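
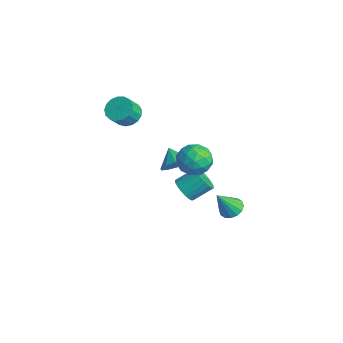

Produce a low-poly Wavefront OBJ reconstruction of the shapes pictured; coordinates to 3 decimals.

v -1.159 2.76 0.124
v -0.566 3.059 0.911
v -2.201 2.74 0.916
v -0.792 3.581 0.626
v -1.159 3.79 0.149
v -1.525 3.605 -0.338
v -1.752 3.097 -0.648
v -1.752 2.461 -0.664
v -1.525 1.939 -0.379
v -1.158 1.73 0.098
v -0.792 1.915 0.585
v -0.566 2.423 0.895
v -1.17 3.26 -2.4
v -0.357 3.364 -2.77
v -0.116 4.605 -1.89
v -0.93 4.5 -1.52
v -0.573 3.568 -2.998
v -0.332 4.809 -2.118
v -0.892 3.718 -3.123
v -0.651 4.959 -2.243
v -1.26 3.789 -3.122
v -1.019 5.03 -2.242
v -1.612 3.769 -2.997
v -1.371 5.009 -2.117
v -1.887 3.66 -2.768
v -1.646 4.901 -1.888
v -2.039 3.482 -2.476
v -1.798 4.723 -1.596
v -2.041 3.266 -2.171
v -1.8 4.507 -1.291
v -1.892 3.049 -1.905
v -1.651 4.289 -1.025
v -1.618 2.868 -1.725
v -1.377 4.108 -0.845
v -1.267 2.755 -1.662
v -1.026 3.995 -0.781
v -0.899 2.729 -1.726
v -0.658 3.969 -0.846
v -0.578 2.795 -1.907
v -0.338 4.035 -1.027
v -0.36 2.941 -2.173
v -0.119 4.182 -1.293
v -0.282 3.143 -2.478
v -0.041 4.383 -1.598
v 1.285 2.884 3.142
v 2.161 3.166 3.808
v 2.239 1.454 2.492
v 3.115 1.736 3.158
v 2.156 1.338 3.619
v 1.567 2.222 4.021
v 2.833 2.398 2.279
v 2.244 3.282 2.681
v 3.118 2.865 3.274
v 2.7 2.21 4.102
v 1.7 2.41 2.198
v 1.282 1.755 3.026
v 1.64 3.15 3.532
v 2.76 1.47 2.768
v 2.197 1.236 3.039
v 2.712 1.401 3.43
v 1.29 2.595 3.657
v 1.805 2.761 4.048
v 1.802 1.687 3.937
v 2.595 1.859 2.252
v 3.11 2.025 2.643
v 1.688 3.219 2.87
v 2.203 3.384 3.261
v 2.598 2.933 2.363
v 2.717 3.139 3.61
v 3.277 2.299 3.228
v 3.111 2.688 2.711
v 2.765 3.208 2.948
v 2.471 2.754 4.096
v 3.031 1.914 3.714
v 2.468 1.68 3.985
v 2.122 2.199 4.221
v 3.033 2.578 3.783
v 1.369 2.706 2.586
v 1.929 1.866 2.204
v 2.278 2.421 2.079
v 1.932 2.94 2.315
v 1.123 2.321 3.072
v 1.683 1.481 2.69
v 1.635 1.412 3.352
v 1.289 1.932 3.589
v 1.367 2.042 2.517
v -4.131 0.982 3.212
v -3.297 0.894 2.835
v -2.934 0.15 3.812
v -3.769 0.238 4.188
v -3.259 1.249 3.092
v -2.897 0.506 4.068
v -3.422 1.544 3.376
v -3.059 0.8 4.353
v -3.747 1.709 3.623
v -3.384 0.966 4.6
v -4.16 1.708 3.775
v -3.797 0.965 4.752
v -4.566 1.541 3.799
v -4.204 0.797 4.775
v -4.873 1.245 3.688
v -4.511 0.502 4.664
v -5.01 0.889 3.467
v -4.648 0.146 4.444
v -4.946 0.554 3.189
v -4.583 -0.189 4.165
v -4.695 0.318 2.915
v -4.332 -0.426 3.892
v -4.315 0.233 2.71
v -3.952 -0.511 3.686
v -3.893 0.32 2.619
v -3.53 -0.424 3.596
v -3.525 0.558 2.664
v -3.163 -0.185 3.641
v 3.94 3.82 -0.372
v 4.303 3.25 -0.761
v 4.04 2.82 1.192
v 4.599 3.489 -0.626
v 4.718 3.818 -0.424
v 4.629 4.147 -0.208
v 4.355 4.388 -0.036
v 3.97 4.478 0.046
v 3.577 4.391 0.016
v 3.281 4.151 -0.118
v 3.162 3.823 -0.321
v 3.251 3.494 -0.537
v 3.525 3.252 -0.709
v 3.91 3.163 -0.791
f 2 1 4
f 2 4 3
f 4 1 5
f 4 5 3
f 5 1 6
f 5 6 3
f 6 1 7
f 6 7 3
f 7 1 8
f 7 8 3
f 8 1 9
f 8 9 3
f 9 1 10
f 9 10 3
f 10 1 11
f 10 11 3
f 11 1 12
f 11 12 3
f 12 1 2
f 12 2 3
f 14 13 17
f 14 17 15
f 15 17 18
f 15 18 16
f 17 13 19
f 17 19 18
f 18 19 20
f 18 20 16
f 19 13 21
f 19 21 20
f 20 21 22
f 20 22 16
f 21 13 23
f 21 23 22
f 22 23 24
f 22 24 16
f 23 13 25
f 23 25 24
f 24 25 26
f 24 26 16
f 25 13 27
f 25 27 26
f 26 27 28
f 26 28 16
f 27 13 29
f 27 29 28
f 28 29 30
f 28 30 16
f 29 13 31
f 29 31 30
f 30 31 32
f 30 32 16
f 31 13 33
f 31 33 32
f 32 33 34
f 32 34 16
f 33 13 35
f 33 35 34
f 34 35 36
f 34 36 16
f 35 13 37
f 35 37 36
f 36 37 38
f 36 38 16
f 37 13 39
f 37 39 38
f 38 39 40
f 38 40 16
f 39 13 41
f 39 41 40
f 40 41 42
f 40 42 16
f 41 13 43
f 41 43 42
f 42 43 44
f 42 44 16
f 43 13 14
f 43 14 44
f 44 14 15
f 44 15 16
f 45 82 61
f 82 56 85
f 61 85 50
f 82 85 61
f 45 61 57
f 61 50 62
f 57 62 46
f 61 62 57
f 45 57 66
f 57 46 67
f 66 67 52
f 57 67 66
f 45 66 78
f 66 52 81
f 78 81 55
f 66 81 78
f 45 78 82
f 78 55 86
f 82 86 56
f 78 86 82
f 46 62 73
f 62 50 76
f 73 76 54
f 62 76 73
f 50 85 63
f 85 56 84
f 63 84 49
f 85 84 63
f 56 86 83
f 86 55 79
f 83 79 47
f 86 79 83
f 55 81 80
f 81 52 68
f 80 68 51
f 81 68 80
f 52 67 72
f 67 46 69
f 72 69 53
f 67 69 72
f 48 74 60
f 74 54 75
f 60 75 49
f 74 75 60
f 48 60 58
f 60 49 59
f 58 59 47
f 60 59 58
f 48 58 65
f 58 47 64
f 65 64 51
f 58 64 65
f 48 65 70
f 65 51 71
f 70 71 53
f 65 71 70
f 48 70 74
f 70 53 77
f 74 77 54
f 70 77 74
f 49 75 63
f 75 54 76
f 63 76 50
f 75 76 63
f 47 59 83
f 59 49 84
f 83 84 56
f 59 84 83
f 51 64 80
f 64 47 79
f 80 79 55
f 64 79 80
f 53 71 72
f 71 51 68
f 72 68 52
f 71 68 72
f 54 77 73
f 77 53 69
f 73 69 46
f 77 69 73
f 88 87 91
f 88 91 89
f 89 91 92
f 89 92 90
f 91 87 93
f 91 93 92
f 92 93 94
f 92 94 90
f 93 87 95
f 93 95 94
f 94 95 96
f 94 96 90
f 95 87 97
f 95 97 96
f 96 97 98
f 96 98 90
f 97 87 99
f 97 99 98
f 98 99 100
f 98 100 90
f 99 87 101
f 99 101 100
f 100 101 102
f 100 102 90
f 101 87 103
f 101 103 102
f 102 103 104
f 102 104 90
f 103 87 105
f 103 105 104
f 104 105 106
f 104 106 90
f 105 87 107
f 105 107 106
f 106 107 108
f 106 108 90
f 107 87 109
f 107 109 108
f 108 109 110
f 108 110 90
f 109 87 111
f 109 111 110
f 110 111 112
f 110 112 90
f 111 87 113
f 111 113 112
f 112 113 114
f 112 114 90
f 113 87 88
f 113 88 114
f 114 88 89
f 114 89 90
f 116 115 118
f 116 118 117
f 118 115 119
f 118 119 117
f 119 115 120
f 119 120 117
f 120 115 121
f 120 121 117
f 121 115 122
f 121 122 117
f 122 115 123
f 122 123 117
f 123 115 124
f 123 124 117
f 124 115 125
f 124 125 117
f 125 115 126
f 125 126 117
f 126 115 127
f 126 127 117
f 127 115 128
f 127 128 117
f 128 115 116
f 128 116 117



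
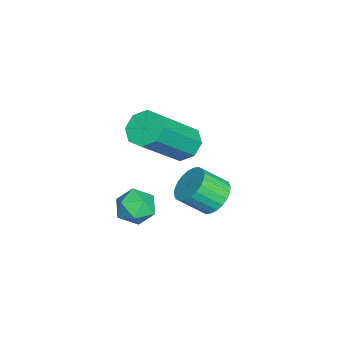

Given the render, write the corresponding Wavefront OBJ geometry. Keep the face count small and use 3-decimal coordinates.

v 0.321 1.43 2.071
v 0.842 1.648 2.397
v 0.418 0.492 2.543
v 0.939 0.71 2.869
v 0.346 0.944 3.007
v 0.287 1.524 2.715
v 0.973 0.616 2.225
v 0.914 1.196 1.933
v 1.245 1.145 2.492
v 0.858 1.348 2.976
v 0.402 0.792 1.964
v 0.015 0.995 2.448
v -0.951 3.115 1.781
v -0.652 2.771 1.317
v -0.47 2.041 1.976
v -0.769 2.385 2.439
v -0.459 2.905 1.412
v -0.276 2.175 2.071
v -0.341 3.071 1.563
v -0.158 2.341 2.222
v -0.315 3.244 1.747
v -0.132 2.514 2.406
v -0.387 3.397 1.936
v -0.204 2.667 2.595
v -0.544 3.507 2.101
v -0.361 2.777 2.76
v -0.763 3.557 2.218
v -0.581 2.827 2.877
v -1.011 3.54 2.268
v -0.829 2.811 2.927
v -1.25 3.459 2.244
v -1.068 2.729 2.903
v -1.444 3.325 2.149
v -1.261 2.595 2.808
v -1.562 3.159 1.998
v -1.379 2.429 2.657
v -1.588 2.986 1.814
v -1.405 2.256 2.473
v -1.516 2.833 1.625
v -1.333 2.103 2.284
v -1.359 2.723 1.46
v -1.176 1.993 2.119
v -1.139 2.673 1.343
v -0.957 1.943 2.002
v -0.891 2.689 1.293
v -0.709 1.96 1.952
v -3.028 1.889 2.387
v -2.515 1.881 1.972
v -1.279 0.944 3.518
v -1.792 0.951 3.933
v -2.536 2.305 2.246
v -1.3 1.368 3.792
v -2.845 2.485 2.602
v -1.609 1.548 4.148
v -3.261 2.316 2.833
v -2.025 1.378 4.379
v -3.541 1.896 2.802
v -2.305 0.959 4.348
v -3.52 1.472 2.528
v -2.284 0.535 4.074
v -3.211 1.292 2.172
v -1.975 0.355 3.718
v -2.795 1.462 1.941
v -1.559 0.524 3.487
f 1 12 6
f 1 6 2
f 1 2 8
f 1 8 11
f 1 11 12
f 2 6 10
f 6 12 5
f 12 11 3
f 11 8 7
f 8 2 9
f 4 10 5
f 4 5 3
f 4 3 7
f 4 7 9
f 4 9 10
f 5 10 6
f 3 5 12
f 7 3 11
f 9 7 8
f 10 9 2
f 14 13 17
f 14 17 15
f 15 17 18
f 15 18 16
f 17 13 19
f 17 19 18
f 18 19 20
f 18 20 16
f 19 13 21
f 19 21 20
f 20 21 22
f 20 22 16
f 21 13 23
f 21 23 22
f 22 23 24
f 22 24 16
f 23 13 25
f 23 25 24
f 24 25 26
f 24 26 16
f 25 13 27
f 25 27 26
f 26 27 28
f 26 28 16
f 27 13 29
f 27 29 28
f 28 29 30
f 28 30 16
f 29 13 31
f 29 31 30
f 30 31 32
f 30 32 16
f 31 13 33
f 31 33 32
f 32 33 34
f 32 34 16
f 33 13 35
f 33 35 34
f 34 35 36
f 34 36 16
f 35 13 37
f 35 37 36
f 36 37 38
f 36 38 16
f 37 13 39
f 37 39 38
f 38 39 40
f 38 40 16
f 39 13 41
f 39 41 40
f 40 41 42
f 40 42 16
f 41 13 43
f 41 43 42
f 42 43 44
f 42 44 16
f 43 13 45
f 43 45 44
f 44 45 46
f 44 46 16
f 45 13 14
f 45 14 46
f 46 14 15
f 46 15 16
f 48 47 51
f 48 51 49
f 49 51 52
f 49 52 50
f 51 47 53
f 51 53 52
f 52 53 54
f 52 54 50
f 53 47 55
f 53 55 54
f 54 55 56
f 54 56 50
f 55 47 57
f 55 57 56
f 56 57 58
f 56 58 50
f 57 47 59
f 57 59 58
f 58 59 60
f 58 60 50
f 59 47 61
f 59 61 60
f 60 61 62
f 60 62 50
f 61 47 63
f 61 63 62
f 62 63 64
f 62 64 50
f 63 47 48
f 63 48 64
f 64 48 49
f 64 49 50



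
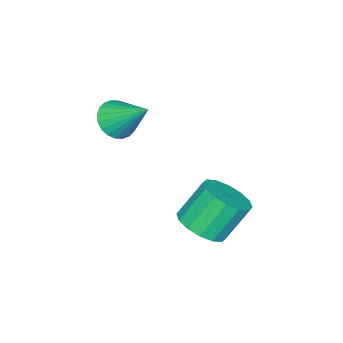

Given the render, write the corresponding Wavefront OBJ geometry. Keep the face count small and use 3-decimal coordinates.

v -1.892 -2.472 3.137
v -1.327 -2.156 2.703
v -1.788 -1.168 4.223
v -1.575 -2.032 2.577
v -1.871 -1.975 2.537
v -2.17 -1.993 2.588
v -2.427 -2.085 2.723
v -2.603 -2.236 2.921
v -2.67 -2.423 3.152
v -2.619 -2.617 3.38
v -2.457 -2.789 3.572
v -2.209 -2.913 3.698
v -1.912 -2.97 3.738
v -1.613 -2.951 3.686
v -1.356 -2.859 3.552
v -1.181 -2.709 3.354
v -1.113 -2.522 3.123
v -1.165 -2.328 2.894
v -1.779 0.854 -0.599
v -1.009 1.304 -0.335
v -1.751 1.816 0.962
v -2.521 1.366 0.699
v -1.254 1.622 -0.601
v -1.997 2.134 0.696
v -1.64 1.734 -0.866
v -2.383 2.246 0.431
v -2.063 1.61 -1.06
v -2.806 2.122 0.238
v -2.41 1.284 -1.129
v -3.153 1.795 0.168
v -2.588 0.842 -1.057
v -3.33 1.354 0.24
v -2.549 0.404 -0.862
v -3.291 0.916 0.435
v -2.303 0.086 -0.596
v -3.046 0.598 0.701
v -1.917 -0.026 -0.331
v -2.66 0.486 0.966
v -1.494 0.098 -0.138
v -2.237 0.61 1.16
v -1.147 0.425 -0.068
v -1.89 0.936 1.229
v -0.97 0.866 -0.14
v -1.712 1.378 1.157
f 2 1 4
f 2 4 3
f 4 1 5
f 4 5 3
f 5 1 6
f 5 6 3
f 6 1 7
f 6 7 3
f 7 1 8
f 7 8 3
f 8 1 9
f 8 9 3
f 9 1 10
f 9 10 3
f 10 1 11
f 10 11 3
f 11 1 12
f 11 12 3
f 12 1 13
f 12 13 3
f 13 1 14
f 13 14 3
f 14 1 15
f 14 15 3
f 15 1 16
f 15 16 3
f 16 1 17
f 16 17 3
f 17 1 18
f 17 18 3
f 18 1 2
f 18 2 3
f 20 19 23
f 20 23 21
f 21 23 24
f 21 24 22
f 23 19 25
f 23 25 24
f 24 25 26
f 24 26 22
f 25 19 27
f 25 27 26
f 26 27 28
f 26 28 22
f 27 19 29
f 27 29 28
f 28 29 30
f 28 30 22
f 29 19 31
f 29 31 30
f 30 31 32
f 30 32 22
f 31 19 33
f 31 33 32
f 32 33 34
f 32 34 22
f 33 19 35
f 33 35 34
f 34 35 36
f 34 36 22
f 35 19 37
f 35 37 36
f 36 37 38
f 36 38 22
f 37 19 39
f 37 39 38
f 38 39 40
f 38 40 22
f 39 19 41
f 39 41 40
f 40 41 42
f 40 42 22
f 41 19 43
f 41 43 42
f 42 43 44
f 42 44 22
f 43 19 20
f 43 20 44
f 44 20 21
f 44 21 22



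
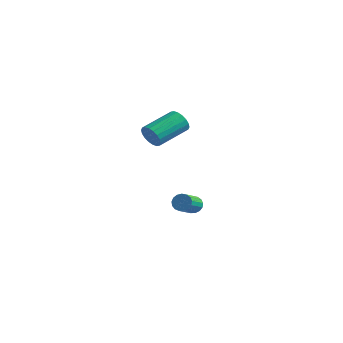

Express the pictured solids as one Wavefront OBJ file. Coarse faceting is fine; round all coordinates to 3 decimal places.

v 0.528 -0.948 2.197
v 0.879 -1.169 2.671
v 1.123 0.426 3.237
v 0.772 0.648 2.763
v 1.068 -1.126 2.468
v 1.312 0.469 3.034
v 1.15 -1.048 2.212
v 1.394 0.547 2.777
v 1.109 -0.949 1.952
v 1.352 0.646 2.518
v 0.952 -0.851 1.741
v 1.196 0.744 2.307
v 0.712 -0.771 1.621
v 0.956 0.824 2.187
v 0.435 -0.727 1.614
v 0.679 0.868 2.18
v 0.177 -0.726 1.723
v 0.421 0.869 2.289
v -0.012 -0.769 1.926
v 0.232 0.826 2.492
v -0.094 -0.847 2.183
v 0.15 0.748 2.748
v -0.052 -0.946 2.442
v 0.191 0.649 3.008
v 0.104 -1.044 2.653
v 0.348 0.551 3.219
v 0.344 -1.124 2.773
v 0.588 0.471 3.339
v 0.621 -1.168 2.78
v 0.865 0.427 3.346
v -0.579 3.086 -3.723
v -0.139 3.291 -3.567
v 0.159 2.18 -2.941
v -0.281 1.974 -3.097
v -0.296 3.349 -3.39
v 0.001 2.237 -2.764
v -0.519 3.346 -3.289
v -0.221 2.235 -2.663
v -0.755 3.284 -3.287
v -0.457 2.172 -2.661
v -0.95 3.176 -3.386
v -0.653 2.065 -2.76
v -1.061 3.048 -3.561
v -0.764 1.936 -2.935
v -1.061 2.928 -3.774
v -0.764 1.816 -3.148
v -0.951 2.845 -3.975
v -0.653 1.733 -3.349
v -0.755 2.816 -4.118
v -0.458 1.704 -3.492
v -0.519 2.85 -4.171
v -0.222 1.738 -3.545
v -0.297 2.937 -4.121
v 0.001 1.825 -3.495
v -0.139 3.059 -3.98
v 0.158 1.947 -3.354
v -0.082 3.187 -3.78
v 0.215 2.075 -3.154
f 2 1 5
f 2 5 3
f 3 5 6
f 3 6 4
f 5 1 7
f 5 7 6
f 6 7 8
f 6 8 4
f 7 1 9
f 7 9 8
f 8 9 10
f 8 10 4
f 9 1 11
f 9 11 10
f 10 11 12
f 10 12 4
f 11 1 13
f 11 13 12
f 12 13 14
f 12 14 4
f 13 1 15
f 13 15 14
f 14 15 16
f 14 16 4
f 15 1 17
f 15 17 16
f 16 17 18
f 16 18 4
f 17 1 19
f 17 19 18
f 18 19 20
f 18 20 4
f 19 1 21
f 19 21 20
f 20 21 22
f 20 22 4
f 21 1 23
f 21 23 22
f 22 23 24
f 22 24 4
f 23 1 25
f 23 25 24
f 24 25 26
f 24 26 4
f 25 1 27
f 25 27 26
f 26 27 28
f 26 28 4
f 27 1 29
f 27 29 28
f 28 29 30
f 28 30 4
f 29 1 2
f 29 2 30
f 30 2 3
f 30 3 4
f 32 31 35
f 32 35 33
f 33 35 36
f 33 36 34
f 35 31 37
f 35 37 36
f 36 37 38
f 36 38 34
f 37 31 39
f 37 39 38
f 38 39 40
f 38 40 34
f 39 31 41
f 39 41 40
f 40 41 42
f 40 42 34
f 41 31 43
f 41 43 42
f 42 43 44
f 42 44 34
f 43 31 45
f 43 45 44
f 44 45 46
f 44 46 34
f 45 31 47
f 45 47 46
f 46 47 48
f 46 48 34
f 47 31 49
f 47 49 48
f 48 49 50
f 48 50 34
f 49 31 51
f 49 51 50
f 50 51 52
f 50 52 34
f 51 31 53
f 51 53 52
f 52 53 54
f 52 54 34
f 53 31 55
f 53 55 54
f 54 55 56
f 54 56 34
f 55 31 57
f 55 57 56
f 56 57 58
f 56 58 34
f 57 31 32
f 57 32 58
f 58 32 33
f 58 33 34



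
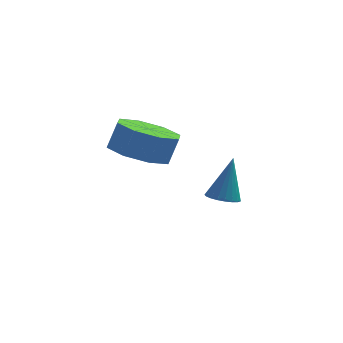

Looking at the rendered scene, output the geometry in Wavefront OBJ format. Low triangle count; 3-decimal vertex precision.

v -3.703 -2.964 -0.362
v -2.732 -2.693 -0.779
v -2.407 -2.405 0.166
v -3.377 -2.676 0.582
v -3.272 -2.057 -0.787
v -2.947 -1.769 0.158
v -4.064 -1.952 -0.547
v -3.739 -1.664 0.398
v -4.644 -2.44 -0.198
v -4.319 -2.152 0.747
v -4.673 -3.235 0.054
v -4.348 -2.947 0.999
v -4.133 -3.871 0.062
v -3.808 -3.583 1.007
v -3.341 -3.976 -0.178
v -3.016 -3.688 0.767
v -2.761 -3.488 -0.527
v -2.436 -3.2 0.418
v -1.021 -0.103 -4.143
v -0.426 -0.26 -4.216
v -0.679 0.443 -2.537
v -0.428 -0.016 -4.299
v -0.532 0.213 -4.355
v -0.721 0.387 -4.374
v -0.962 0.477 -4.353
v -1.213 0.466 -4.296
v -1.431 0.357 -4.212
v -1.578 0.168 -4.116
v -1.629 -0.067 -4.025
v -1.575 -0.309 -3.954
v -1.425 -0.516 -3.916
v -1.205 -0.651 -3.917
v -0.954 -0.691 -3.957
v -0.714 -0.63 -4.029
v -0.527 -0.477 -4.121
f 2 1 5
f 2 5 3
f 3 5 6
f 3 6 4
f 5 1 7
f 5 7 6
f 6 7 8
f 6 8 4
f 7 1 9
f 7 9 8
f 8 9 10
f 8 10 4
f 9 1 11
f 9 11 10
f 10 11 12
f 10 12 4
f 11 1 13
f 11 13 12
f 12 13 14
f 12 14 4
f 13 1 15
f 13 15 14
f 14 15 16
f 14 16 4
f 15 1 17
f 15 17 16
f 16 17 18
f 16 18 4
f 17 1 2
f 17 2 18
f 18 2 3
f 18 3 4
f 20 19 22
f 20 22 21
f 22 19 23
f 22 23 21
f 23 19 24
f 23 24 21
f 24 19 25
f 24 25 21
f 25 19 26
f 25 26 21
f 26 19 27
f 26 27 21
f 27 19 28
f 27 28 21
f 28 19 29
f 28 29 21
f 29 19 30
f 29 30 21
f 30 19 31
f 30 31 21
f 31 19 32
f 31 32 21
f 32 19 33
f 32 33 21
f 33 19 34
f 33 34 21
f 34 19 35
f 34 35 21
f 35 19 20
f 35 20 21



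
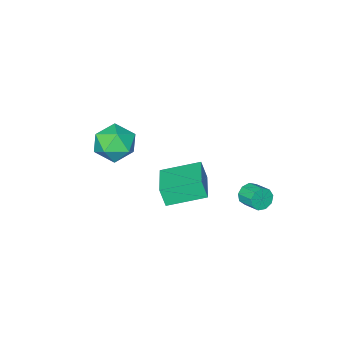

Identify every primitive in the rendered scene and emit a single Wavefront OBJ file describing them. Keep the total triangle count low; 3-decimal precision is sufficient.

v -0.989 1.659 0.101
v -0.72 1.452 0.656
v -0.642 2.454 0.993
v -0.911 2.661 0.439
v -0.404 1.529 0.353
v -0.326 2.531 0.69
v -0.361 1.667 -0.068
v -0.284 2.669 0.27
v -0.612 1.802 -0.409
v -0.535 2.804 -0.072
v -1.04 1.869 -0.512
v -0.962 2.871 -0.174
v -1.443 1.839 -0.327
v -1.366 2.84 0.01
v -1.634 1.724 0.058
v -1.556 2.726 0.395
v -1.523 1.579 0.463
v -1.445 2.581 0.8
v -1.162 1.471 0.699
v -1.084 2.473 1.036
v 2.177 -3.109 1.871
v 2.889 -2.564 2.633
v 2.851 -4.796 2.447
v 3.563 -4.251 3.209
v 2.399 -4.245 3.385
v 1.982 -3.203 3.029
v 3.758 -4.157 2.051
v 3.341 -3.115 1.695
v 3.867 -3.212 2.745
v 3.027 -3.266 3.569
v 2.713 -4.094 1.511
v 1.873 -4.148 2.335
v 3.119 0.453 2.314
v 3.225 0.134 3.287
v 1.609 1.598 2.851
v 1.714 1.279 3.825
v 4.406 1.981 2.675
v 4.511 1.662 3.649
v 2.895 3.126 3.213
v 3.001 2.807 4.186
f 2 1 5
f 2 5 3
f 3 5 6
f 3 6 4
f 5 1 7
f 5 7 6
f 6 7 8
f 6 8 4
f 7 1 9
f 7 9 8
f 8 9 10
f 8 10 4
f 9 1 11
f 9 11 10
f 10 11 12
f 10 12 4
f 11 1 13
f 11 13 12
f 12 13 14
f 12 14 4
f 13 1 15
f 13 15 14
f 14 15 16
f 14 16 4
f 15 1 17
f 15 17 16
f 16 17 18
f 16 18 4
f 17 1 19
f 17 19 18
f 18 19 20
f 18 20 4
f 19 1 2
f 19 2 20
f 20 2 3
f 20 3 4
f 21 32 26
f 21 26 22
f 21 22 28
f 21 28 31
f 21 31 32
f 22 26 30
f 26 32 25
f 32 31 23
f 31 28 27
f 28 22 29
f 24 30 25
f 24 25 23
f 24 23 27
f 24 27 29
f 24 29 30
f 25 30 26
f 23 25 32
f 27 23 31
f 29 27 28
f 30 29 22
f 34 36 33
f 37 34 33
f 33 36 35
f 35 37 33
f 34 40 36
f 38 34 37
f 38 40 34
f 36 40 35
f 39 37 35
f 35 40 39
f 39 38 37
f 40 38 39



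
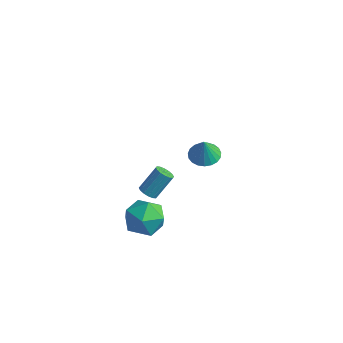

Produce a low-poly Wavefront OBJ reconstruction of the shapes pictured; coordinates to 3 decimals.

v -1.405 -3.564 2.732
v -1.073 -3.949 2.944
v -0.724 -3 4.119
v -1.055 -2.616 3.908
v -0.907 -3.795 2.771
v -0.558 -2.847 3.946
v -0.874 -3.58 2.588
v -0.525 -2.632 3.763
v -0.984 -3.361 2.443
v -0.634 -2.412 3.618
v -1.206 -3.196 2.376
v -0.857 -2.247 3.551
v -1.481 -3.13 2.404
v -1.132 -2.181 3.579
v -1.736 -3.18 2.521
v -1.387 -2.231 3.696
v -1.902 -3.333 2.694
v -1.553 -2.385 3.869
v -1.935 -3.548 2.877
v -1.586 -2.6 4.052
v -1.826 -3.768 3.022
v -1.476 -2.819 4.197
v -1.603 -3.933 3.089
v -1.254 -2.984 4.264
v -1.328 -3.999 3.061
v -0.979 -3.05 4.236
v -2.193 -2.69 -0.453
v -0.97 -2.904 -0.46
v -2.43 -4.096 0.96
v -1.207 -4.31 0.953
v -1.647 -3.239 1.4
v -1.501 -2.37 0.526
v -1.899 -4.63 -0.026
v -1.753 -3.761 -0.9
v -0.789 -4.103 -0.197
v -0.633 -3.243 0.685
v -2.767 -3.757 -0.185
v -2.611 -2.897 0.697
v -2.957 3.249 -0.518
v -2.299 3.875 -0.465
v -2.843 3.011 0.878
v -2.61 4.083 -0.404
v -2.981 4.145 -0.363
v -3.348 4.053 -0.348
v -3.647 3.822 -0.363
v -3.827 3.492 -0.405
v -3.857 3.12 -0.466
v -3.731 2.77 -0.536
v -3.471 2.503 -0.603
v -3.123 2.365 -0.655
v -2.746 2.38 -0.683
v -2.405 2.545 -0.683
v -2.16 2.832 -0.654
v -2.053 3.191 -0.602
v -2.102 3.56 -0.535
f 2 1 5
f 2 5 3
f 3 5 6
f 3 6 4
f 5 1 7
f 5 7 6
f 6 7 8
f 6 8 4
f 7 1 9
f 7 9 8
f 8 9 10
f 8 10 4
f 9 1 11
f 9 11 10
f 10 11 12
f 10 12 4
f 11 1 13
f 11 13 12
f 12 13 14
f 12 14 4
f 13 1 15
f 13 15 14
f 14 15 16
f 14 16 4
f 15 1 17
f 15 17 16
f 16 17 18
f 16 18 4
f 17 1 19
f 17 19 18
f 18 19 20
f 18 20 4
f 19 1 21
f 19 21 20
f 20 21 22
f 20 22 4
f 21 1 23
f 21 23 22
f 22 23 24
f 22 24 4
f 23 1 25
f 23 25 24
f 24 25 26
f 24 26 4
f 25 1 2
f 25 2 26
f 26 2 3
f 26 3 4
f 27 38 32
f 27 32 28
f 27 28 34
f 27 34 37
f 27 37 38
f 28 32 36
f 32 38 31
f 38 37 29
f 37 34 33
f 34 28 35
f 30 36 31
f 30 31 29
f 30 29 33
f 30 33 35
f 30 35 36
f 31 36 32
f 29 31 38
f 33 29 37
f 35 33 34
f 36 35 28
f 40 39 42
f 40 42 41
f 42 39 43
f 42 43 41
f 43 39 44
f 43 44 41
f 44 39 45
f 44 45 41
f 45 39 46
f 45 46 41
f 46 39 47
f 46 47 41
f 47 39 48
f 47 48 41
f 48 39 49
f 48 49 41
f 49 39 50
f 49 50 41
f 50 39 51
f 50 51 41
f 51 39 52
f 51 52 41
f 52 39 53
f 52 53 41
f 53 39 54
f 53 54 41
f 54 39 55
f 54 55 41
f 55 39 40
f 55 40 41



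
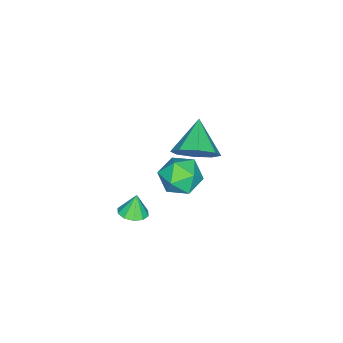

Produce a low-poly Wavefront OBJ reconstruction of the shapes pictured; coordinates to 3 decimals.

v 0.188 -0.896 2.664
v 0.647 -0.575 3.456
v -1.028 -1.364 3.556
v 0.219 -0.055 3.145
v -0.227 -0.027 2.552
v -0.43 -0.509 2.024
v -0.27 -1.217 1.871
v 0.158 -1.738 2.182
v 0.604 -1.766 2.775
v 0.806 -1.284 3.303
v -1.789 -1.51 -1.207
v -0.831 -1.678 -1.384
v -1.949 -3.002 -0.656
v -0.991 -3.17 -0.833
v -1.259 -2.548 -0.113
v -1.16 -1.626 -0.454
v -1.62 -3.054 -1.586
v -1.521 -2.132 -1.927
v -0.727 -2.632 -1.619
v -0.504 -2.32 -0.708
v -2.276 -2.36 -1.332
v -2.053 -2.048 -0.421
v 0.035 -3.746 -2.853
v 0.585 -3.423 -2.729
v -0.215 -3.694 -1.887
v 0.3 -3.154 -2.817
v -0.086 -3.111 -2.919
v -0.426 -3.311 -2.996
v -0.59 -3.677 -3.019
v -0.515 -4.07 -2.978
v -0.23 -4.339 -2.89
v 0.156 -4.381 -2.787
v 0.496 -4.181 -2.71
v 0.66 -3.815 -2.688
f 2 1 4
f 2 4 3
f 4 1 5
f 4 5 3
f 5 1 6
f 5 6 3
f 6 1 7
f 6 7 3
f 7 1 8
f 7 8 3
f 8 1 9
f 8 9 3
f 9 1 10
f 9 10 3
f 10 1 2
f 10 2 3
f 11 22 16
f 11 16 12
f 11 12 18
f 11 18 21
f 11 21 22
f 12 16 20
f 16 22 15
f 22 21 13
f 21 18 17
f 18 12 19
f 14 20 15
f 14 15 13
f 14 13 17
f 14 17 19
f 14 19 20
f 15 20 16
f 13 15 22
f 17 13 21
f 19 17 18
f 20 19 12
f 24 23 26
f 24 26 25
f 26 23 27
f 26 27 25
f 27 23 28
f 27 28 25
f 28 23 29
f 28 29 25
f 29 23 30
f 29 30 25
f 30 23 31
f 30 31 25
f 31 23 32
f 31 32 25
f 32 23 33
f 32 33 25
f 33 23 34
f 33 34 25
f 34 23 24
f 34 24 25



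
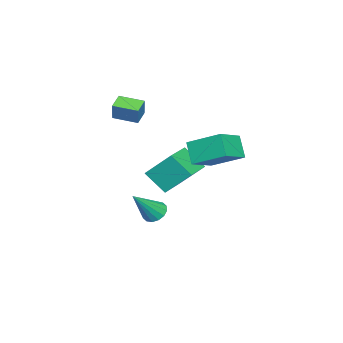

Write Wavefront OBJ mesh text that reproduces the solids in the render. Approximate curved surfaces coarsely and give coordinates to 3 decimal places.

v -1.735 -4.263 2.028
v -1.359 -4.099 3.059
v -1.83 -2.879 1.842
v -1.454 -2.715 2.873
v -0.806 -4.245 1.687
v -0.43 -4.081 2.718
v -0.901 -2.861 1.501
v -0.525 -2.697 2.532
v -1.977 -1.037 -3.099
v -2.141 -2.217 -1.986
v -2.087 0.362 -1.632
v -2.251 -0.818 -0.519
v -0.169 -1.102 -2.901
v -0.333 -2.282 -1.788
v -0.279 0.297 -1.434
v -0.443 -0.883 -0.321
v 0.925 -1.235 -3.804
v 1.466 -0.805 -4.04
v 2.175 -1.925 -2.196
v 1.27 -0.592 -3.796
v 0.982 -0.551 -3.555
v 0.679 -0.694 -3.38
v 0.442 -0.981 -3.319
v 0.334 -1.337 -3.388
v 0.384 -1.665 -3.568
v 0.58 -1.878 -3.811
v 0.868 -1.919 -4.053
v 1.171 -1.776 -4.227
v 1.408 -1.489 -4.288
v 1.516 -1.133 -4.22
v 3.345 1.378 2.639
v 3.449 3.137 3.543
v 1.837 1.824 1.943
v 1.94 3.583 2.847
v 4 1.897 1.553
v 4.103 3.656 2.457
v 2.491 2.343 0.857
v 2.595 4.102 1.761
f 2 4 1
f 5 2 1
f 1 4 3
f 3 5 1
f 2 8 4
f 6 2 5
f 6 8 2
f 4 8 3
f 7 5 3
f 3 8 7
f 7 6 5
f 8 6 7
f 10 12 9
f 13 10 9
f 9 12 11
f 11 13 9
f 10 16 12
f 14 10 13
f 14 16 10
f 12 16 11
f 15 13 11
f 11 16 15
f 15 14 13
f 16 14 15
f 18 17 20
f 18 20 19
f 20 17 21
f 20 21 19
f 21 17 22
f 21 22 19
f 22 17 23
f 22 23 19
f 23 17 24
f 23 24 19
f 24 17 25
f 24 25 19
f 25 17 26
f 25 26 19
f 26 17 27
f 26 27 19
f 27 17 28
f 27 28 19
f 28 17 29
f 28 29 19
f 29 17 30
f 29 30 19
f 30 17 18
f 30 18 19
f 32 34 31
f 35 32 31
f 31 34 33
f 33 35 31
f 32 38 34
f 36 32 35
f 36 38 32
f 34 38 33
f 37 35 33
f 33 38 37
f 37 36 35
f 38 36 37



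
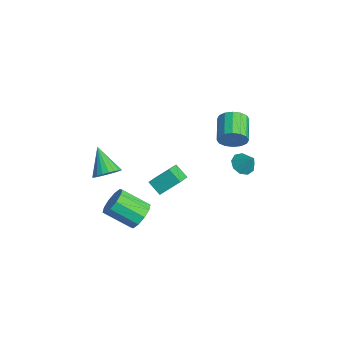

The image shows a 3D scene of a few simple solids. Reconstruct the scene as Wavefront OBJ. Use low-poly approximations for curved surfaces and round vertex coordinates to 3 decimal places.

v 0.016 -2.857 0.764
v 0.483 -2.628 1.29
v -1.176 -2.943 1.856
v 0.368 -2.362 1.186
v 0.192 -2.182 1.008
v -0.013 -2.118 0.789
v -0.214 -2.183 0.565
v -0.375 -2.364 0.375
v -0.468 -2.63 0.252
v -0.478 -2.936 0.218
v -0.402 -3.228 0.278
v -0.253 -3.456 0.422
v -0.058 -3.58 0.625
v 0.149 -3.58 0.852
v 0.334 -3.454 1.064
v 0.464 -3.225 1.223
v 0.517 -2.933 1.304
v -0.635 -0.159 -0.903
v 0.201 -0.829 -0.362
v -0.417 0.819 -0.028
v 0.419 0.149 0.512
v 0.001 0.191 -1.452
v 0.837 -0.479 -0.912
v 0.219 1.169 -0.578
v 1.055 0.499 -0.037
v 1.312 3.637 0.616
v 1.622 4.072 0.229
v 1.888 3.963 1.444
v 1.254 4.261 0.41
v 0.914 4.158 0.688
v 0.759 3.811 0.932
v 0.864 3.382 1.028
v 1.178 3.073 0.932
v 1.555 3.027 0.688
v 1.818 3.267 0.41
v 1.845 3.679 0.229
v 1.274 3.093 2.596
v 1.606 3.349 3.242
v 0.338 3.863 3.69
v 0.006 3.607 3.044
v 1.637 3.651 2.983
v 0.369 4.165 3.432
v 1.571 3.803 2.621
v 0.302 4.317 3.069
v 1.425 3.765 2.252
v 0.156 4.279 2.7
v 1.239 3.547 1.975
v -0.03 4.061 2.423
v 1.062 3.208 1.865
v -0.206 3.721 2.313
v 0.942 2.837 1.95
v -0.326 3.351 2.398
v 0.911 2.535 2.208
v -0.357 3.049 2.657
v 0.978 2.383 2.571
v -0.291 2.897 3.019
v 1.124 2.421 2.94
v -0.145 2.935 3.388
v 1.31 2.639 3.217
v 0.041 3.153 3.665
v 1.486 2.979 3.327
v 0.218 3.492 3.775
v 2.478 -2.022 -0.63
v 3 -2.57 -0.919
v 2.284 -3.726 -0.02
v 1.762 -3.178 0.27
v 3.198 -2.371 -0.505
v 2.482 -3.527 0.395
v 3.122 -2.038 -0.138
v 2.406 -3.194 0.761
v 2.799 -1.7 0.04
v 2.083 -2.856 0.94
v 2.354 -1.484 -0.037
v 1.638 -2.64 0.862
v 1.956 -1.474 -0.34
v 1.24 -2.63 0.559
v 1.758 -1.673 -0.755
v 1.042 -2.829 0.145
v 1.834 -2.006 -1.121
v 1.118 -3.162 -0.222
v 2.157 -2.344 -1.3
v 1.441 -3.5 -0.4
v 2.602 -2.56 -1.222
v 1.886 -3.716 -0.323
f 2 1 4
f 2 4 3
f 4 1 5
f 4 5 3
f 5 1 6
f 5 6 3
f 6 1 7
f 6 7 3
f 7 1 8
f 7 8 3
f 8 1 9
f 8 9 3
f 9 1 10
f 9 10 3
f 10 1 11
f 10 11 3
f 11 1 12
f 11 12 3
f 12 1 13
f 12 13 3
f 13 1 14
f 13 14 3
f 14 1 15
f 14 15 3
f 15 1 16
f 15 16 3
f 16 1 17
f 16 17 3
f 17 1 2
f 17 2 3
f 19 21 18
f 22 19 18
f 18 21 20
f 20 22 18
f 19 25 21
f 23 19 22
f 23 25 19
f 21 25 20
f 24 22 20
f 20 25 24
f 24 23 22
f 25 23 24
f 27 26 29
f 27 29 28
f 29 26 30
f 29 30 28
f 30 26 31
f 30 31 28
f 31 26 32
f 31 32 28
f 32 26 33
f 32 33 28
f 33 26 34
f 33 34 28
f 34 26 35
f 34 35 28
f 35 26 36
f 35 36 28
f 36 26 27
f 36 27 28
f 38 37 41
f 38 41 39
f 39 41 42
f 39 42 40
f 41 37 43
f 41 43 42
f 42 43 44
f 42 44 40
f 43 37 45
f 43 45 44
f 44 45 46
f 44 46 40
f 45 37 47
f 45 47 46
f 46 47 48
f 46 48 40
f 47 37 49
f 47 49 48
f 48 49 50
f 48 50 40
f 49 37 51
f 49 51 50
f 50 51 52
f 50 52 40
f 51 37 53
f 51 53 52
f 52 53 54
f 52 54 40
f 53 37 55
f 53 55 54
f 54 55 56
f 54 56 40
f 55 37 57
f 55 57 56
f 56 57 58
f 56 58 40
f 57 37 59
f 57 59 58
f 58 59 60
f 58 60 40
f 59 37 61
f 59 61 60
f 60 61 62
f 60 62 40
f 61 37 38
f 61 38 62
f 62 38 39
f 62 39 40
f 64 63 67
f 64 67 65
f 65 67 68
f 65 68 66
f 67 63 69
f 67 69 68
f 68 69 70
f 68 70 66
f 69 63 71
f 69 71 70
f 70 71 72
f 70 72 66
f 71 63 73
f 71 73 72
f 72 73 74
f 72 74 66
f 73 63 75
f 73 75 74
f 74 75 76
f 74 76 66
f 75 63 77
f 75 77 76
f 76 77 78
f 76 78 66
f 77 63 79
f 77 79 78
f 78 79 80
f 78 80 66
f 79 63 81
f 79 81 80
f 80 81 82
f 80 82 66
f 81 63 83
f 81 83 82
f 82 83 84
f 82 84 66
f 83 63 64
f 83 64 84
f 84 64 65
f 84 65 66



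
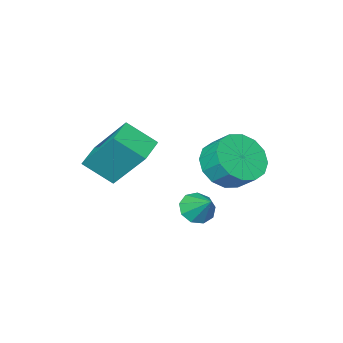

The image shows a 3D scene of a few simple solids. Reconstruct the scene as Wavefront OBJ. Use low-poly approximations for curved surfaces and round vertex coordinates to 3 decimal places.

v -0.812 0.508 1.762
v -1.194 1.839 3.433
v 0.155 1.067 1.537
v -0.226 2.398 3.208
v -0.114 -0.358 2.612
v -0.495 0.973 4.283
v 0.854 0.201 2.387
v 0.472 1.532 4.058
v -3.767 2.354 1.642
v -2.818 2.775 1.309
v -2.924 3.566 2.006
v -3.873 3.146 2.338
v -3.207 3.013 0.978
v -3.314 3.805 1.675
v -3.747 3.076 0.825
v -3.853 3.867 1.522
v -4.291 2.945 0.89
v -4.398 3.736 1.587
v -4.696 2.655 1.157
v -4.802 3.447 1.854
v -4.851 2.285 1.554
v -4.958 3.077 2.251
v -4.716 1.934 1.974
v -4.822 2.725 2.671
v -4.326 1.695 2.305
v -4.433 2.487 3.002
v -3.787 1.633 2.458
v -3.893 2.424 3.155
v -3.242 1.764 2.393
v -3.349 2.555 3.09
v -2.838 2.053 2.126
v -2.944 2.845 2.823
v -2.682 2.423 1.729
v -2.789 3.215 2.426
v -2.41 2.488 0.002
v -1.714 2.456 -0.066
v -2.29 3.392 0.798
v -1.895 2.762 -0.386
v -2.318 2.94 -0.525
v -2.783 2.906 -0.417
v -3.074 2.677 -0.113
v -3.053 2.359 0.245
v -2.732 2.102 0.489
v -2.26 2.025 0.505
v -1.857 2.165 0.286
f 2 4 1
f 5 2 1
f 1 4 3
f 3 5 1
f 2 8 4
f 6 2 5
f 6 8 2
f 4 8 3
f 7 5 3
f 3 8 7
f 7 6 5
f 8 6 7
f 10 9 13
f 10 13 11
f 11 13 14
f 11 14 12
f 13 9 15
f 13 15 14
f 14 15 16
f 14 16 12
f 15 9 17
f 15 17 16
f 16 17 18
f 16 18 12
f 17 9 19
f 17 19 18
f 18 19 20
f 18 20 12
f 19 9 21
f 19 21 20
f 20 21 22
f 20 22 12
f 21 9 23
f 21 23 22
f 22 23 24
f 22 24 12
f 23 9 25
f 23 25 24
f 24 25 26
f 24 26 12
f 25 9 27
f 25 27 26
f 26 27 28
f 26 28 12
f 27 9 29
f 27 29 28
f 28 29 30
f 28 30 12
f 29 9 31
f 29 31 30
f 30 31 32
f 30 32 12
f 31 9 33
f 31 33 32
f 32 33 34
f 32 34 12
f 33 9 10
f 33 10 34
f 34 10 11
f 34 11 12
f 36 35 38
f 36 38 37
f 38 35 39
f 38 39 37
f 39 35 40
f 39 40 37
f 40 35 41
f 40 41 37
f 41 35 42
f 41 42 37
f 42 35 43
f 42 43 37
f 43 35 44
f 43 44 37
f 44 35 45
f 44 45 37
f 45 35 36
f 45 36 37



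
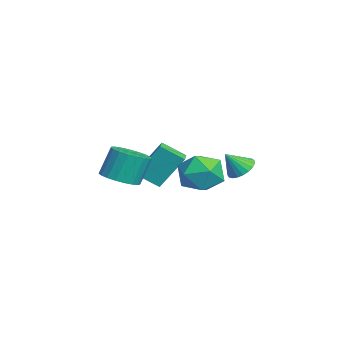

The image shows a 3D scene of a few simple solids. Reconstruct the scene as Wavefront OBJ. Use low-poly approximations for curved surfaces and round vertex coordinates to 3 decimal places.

v -2.422 -0.037 -4.094
v -2.75 -1.167 -3.317
v -2.334 1.163 -2.312
v -2.662 0.033 -1.535
v -1.538 -0.233 -4.005
v -1.866 -1.363 -3.228
v -1.45 0.967 -2.223
v -1.778 -0.163 -1.446
v 3.988 -2.735 -1.025
v 4.837 -2.267 -1.059
v 4.58 -1.696 0.391
v 3.732 -2.165 0.425
v 4.584 -1.993 -1.212
v 4.327 -1.422 0.239
v 4.228 -1.847 -1.333
v 3.971 -1.276 0.118
v 3.83 -1.855 -1.4
v 3.573 -1.284 0.051
v 3.46 -2.015 -1.403
v 3.203 -1.444 0.048
v 3.181 -2.299 -1.34
v 2.924 -1.728 0.111
v 3.042 -2.659 -1.223
v 2.785 -2.088 0.228
v 3.066 -3.033 -1.072
v 2.809 -2.462 0.379
v 3.25 -3.354 -0.913
v 2.993 -2.783 0.538
v 3.562 -3.569 -0.773
v 3.305 -2.998 0.678
v 3.947 -3.64 -0.677
v 3.69 -3.069 0.774
v 4.339 -3.554 -0.641
v 4.083 -2.983 0.81
v 4.671 -3.327 -0.672
v 4.414 -2.756 0.779
v 4.885 -2.997 -0.764
v 4.628 -2.426 0.687
v 4.944 -2.623 -0.901
v 4.687 -2.052 0.55
v 0.121 3.396 -2.306
v 0.873 3.62 -2.219
v 0.239 2.604 -1.294
v 0.715 3.837 -2.03
v 0.453 3.978 -1.889
v 0.135 4.019 -1.821
v -0.186 3.951 -1.836
v -0.454 3.788 -1.932
v -0.623 3.556 -2.093
v -0.663 3.297 -2.291
v -0.567 3.055 -2.492
v -0.353 2.872 -2.66
v -0.056 2.779 -2.767
v 0.271 2.793 -2.795
v 0.572 2.911 -2.737
v 0.795 3.113 -2.606
v 0.902 3.364 -2.422
v 2.634 1.989 -0.689
v 3.663 1.366 -0.949
v 1.617 0.834 -1.951
v 2.646 0.211 -2.211
v 2.128 0.108 -1.1
v 2.757 0.821 -0.32
v 2.523 1.379 -2.58
v 3.152 2.092 -1.8
v 3.594 0.989 -2.118
v 3.35 0.204 -1.203
v 1.93 1.996 -1.697
v 1.686 1.211 -0.782
f 2 4 1
f 5 2 1
f 1 4 3
f 3 5 1
f 2 8 4
f 6 2 5
f 6 8 2
f 4 8 3
f 7 5 3
f 3 8 7
f 7 6 5
f 8 6 7
f 10 9 13
f 10 13 11
f 11 13 14
f 11 14 12
f 13 9 15
f 13 15 14
f 14 15 16
f 14 16 12
f 15 9 17
f 15 17 16
f 16 17 18
f 16 18 12
f 17 9 19
f 17 19 18
f 18 19 20
f 18 20 12
f 19 9 21
f 19 21 20
f 20 21 22
f 20 22 12
f 21 9 23
f 21 23 22
f 22 23 24
f 22 24 12
f 23 9 25
f 23 25 24
f 24 25 26
f 24 26 12
f 25 9 27
f 25 27 26
f 26 27 28
f 26 28 12
f 27 9 29
f 27 29 28
f 28 29 30
f 28 30 12
f 29 9 31
f 29 31 30
f 30 31 32
f 30 32 12
f 31 9 33
f 31 33 32
f 32 33 34
f 32 34 12
f 33 9 35
f 33 35 34
f 34 35 36
f 34 36 12
f 35 9 37
f 35 37 36
f 36 37 38
f 36 38 12
f 37 9 39
f 37 39 38
f 38 39 40
f 38 40 12
f 39 9 10
f 39 10 40
f 40 10 11
f 40 11 12
f 42 41 44
f 42 44 43
f 44 41 45
f 44 45 43
f 45 41 46
f 45 46 43
f 46 41 47
f 46 47 43
f 47 41 48
f 47 48 43
f 48 41 49
f 48 49 43
f 49 41 50
f 49 50 43
f 50 41 51
f 50 51 43
f 51 41 52
f 51 52 43
f 52 41 53
f 52 53 43
f 53 41 54
f 53 54 43
f 54 41 55
f 54 55 43
f 55 41 56
f 55 56 43
f 56 41 57
f 56 57 43
f 57 41 42
f 57 42 43
f 58 69 63
f 58 63 59
f 58 59 65
f 58 65 68
f 58 68 69
f 59 63 67
f 63 69 62
f 69 68 60
f 68 65 64
f 65 59 66
f 61 67 62
f 61 62 60
f 61 60 64
f 61 64 66
f 61 66 67
f 62 67 63
f 60 62 69
f 64 60 68
f 66 64 65
f 67 66 59



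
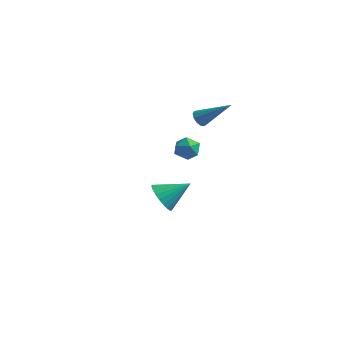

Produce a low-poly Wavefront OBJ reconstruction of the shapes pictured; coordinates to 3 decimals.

v 1.198 2.252 -4.335
v 1.837 2.145 -5.043
v 2.362 3.188 -3.425
v 1.664 2.461 -5.148
v 1.421 2.745 -5.128
v 1.143 2.954 -4.988
v 0.874 3.056 -4.748
v 0.654 3.035 -4.445
v 0.517 2.895 -4.126
v 0.483 2.658 -3.839
v 0.559 2.358 -3.627
v 0.731 2.042 -3.523
v 0.975 1.758 -3.542
v 1.252 1.55 -3.682
v 1.521 1.448 -3.922
v 1.741 1.468 -4.225
v 1.878 1.608 -4.544
v 1.912 1.846 -4.832
v 3.798 0.636 1.668
v 4.281 0.453 1.129
v 3.559 -0.533 1.851
v 4.042 -0.716 1.312
v 4.29 -0.429 1.954
v 4.438 0.294 1.842
v 3.402 -0.374 1.138
v 3.55 0.349 1.026
v 4.036 -0.171 0.802
v 4.586 -0.205 1.306
v 3.254 0.125 1.674
v 3.804 0.091 2.178
v 3.175 2.584 2.001
v 3.51 2.502 1.599
v 4.725 3.036 3.199
v 3.422 2.817 1.594
v 3.239 3.044 1.745
v 3.032 3.094 1.993
v 2.88 2.95 2.245
v 2.84 2.666 2.403
v 2.928 2.351 2.408
v 3.111 2.125 2.257
v 3.318 2.074 2.009
v 3.471 2.218 1.757
f 2 1 4
f 2 4 3
f 4 1 5
f 4 5 3
f 5 1 6
f 5 6 3
f 6 1 7
f 6 7 3
f 7 1 8
f 7 8 3
f 8 1 9
f 8 9 3
f 9 1 10
f 9 10 3
f 10 1 11
f 10 11 3
f 11 1 12
f 11 12 3
f 12 1 13
f 12 13 3
f 13 1 14
f 13 14 3
f 14 1 15
f 14 15 3
f 15 1 16
f 15 16 3
f 16 1 17
f 16 17 3
f 17 1 18
f 17 18 3
f 18 1 2
f 18 2 3
f 19 30 24
f 19 24 20
f 19 20 26
f 19 26 29
f 19 29 30
f 20 24 28
f 24 30 23
f 30 29 21
f 29 26 25
f 26 20 27
f 22 28 23
f 22 23 21
f 22 21 25
f 22 25 27
f 22 27 28
f 23 28 24
f 21 23 30
f 25 21 29
f 27 25 26
f 28 27 20
f 32 31 34
f 32 34 33
f 34 31 35
f 34 35 33
f 35 31 36
f 35 36 33
f 36 31 37
f 36 37 33
f 37 31 38
f 37 38 33
f 38 31 39
f 38 39 33
f 39 31 40
f 39 40 33
f 40 31 41
f 40 41 33
f 41 31 42
f 41 42 33
f 42 31 32
f 42 32 33



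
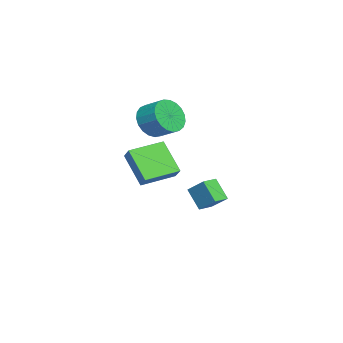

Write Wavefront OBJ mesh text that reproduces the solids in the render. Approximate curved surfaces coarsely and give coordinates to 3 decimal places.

v -2.464 -1.53 -2.952
v -3.005 -2.182 -1.913
v -3.18 -1.04 -3.017
v -3.721 -1.691 -1.978
v -1.959 -0.689 -2.162
v -2.5 -1.34 -1.123
v -2.675 -0.198 -2.227
v -3.216 -0.85 -1.188
v -1.26 -3.564 3.091
v -0.543 -4.15 3.467
v -0.062 -3.203 4.026
v -0.78 -2.616 3.649
v -0.373 -4.024 3.109
v 0.107 -3.077 3.668
v -0.356 -3.819 2.747
v 0.124 -2.872 3.306
v -0.496 -3.57 2.445
v -0.016 -2.623 3.004
v -0.768 -3.32 2.255
v -0.288 -2.373 2.814
v -1.125 -3.112 2.209
v -0.645 -2.165 2.768
v -1.506 -2.981 2.315
v -1.025 -2.034 2.874
v -1.843 -2.952 2.556
v -1.363 -2.005 3.115
v -2.08 -3.028 2.889
v -1.6 -2.081 3.448
v -2.176 -3.197 3.257
v -1.695 -2.25 3.816
v -2.113 -3.429 3.596
v -1.632 -2.482 4.155
v -1.902 -3.685 3.848
v -1.422 -2.738 4.407
v -1.581 -3.919 3.969
v -1.1 -2.972 4.527
v -1.204 -4.092 3.938
v -0.723 -3.145 4.497
v -0.837 -4.174 3.76
v -0.356 -3.227 4.319
v 3.306 -3.201 0.776
v 2.459 -4.101 2.193
v 2.309 -1.827 1.054
v 1.463 -2.727 2.47
v 3.917 -2.873 1.35
v 3.071 -3.773 2.766
v 2.921 -1.499 1.627
v 2.074 -2.399 3.044
f 2 4 1
f 5 2 1
f 1 4 3
f 3 5 1
f 2 8 4
f 6 2 5
f 6 8 2
f 4 8 3
f 7 5 3
f 3 8 7
f 7 6 5
f 8 6 7
f 10 9 13
f 10 13 11
f 11 13 14
f 11 14 12
f 13 9 15
f 13 15 14
f 14 15 16
f 14 16 12
f 15 9 17
f 15 17 16
f 16 17 18
f 16 18 12
f 17 9 19
f 17 19 18
f 18 19 20
f 18 20 12
f 19 9 21
f 19 21 20
f 20 21 22
f 20 22 12
f 21 9 23
f 21 23 22
f 22 23 24
f 22 24 12
f 23 9 25
f 23 25 24
f 24 25 26
f 24 26 12
f 25 9 27
f 25 27 26
f 26 27 28
f 26 28 12
f 27 9 29
f 27 29 28
f 28 29 30
f 28 30 12
f 29 9 31
f 29 31 30
f 30 31 32
f 30 32 12
f 31 9 33
f 31 33 32
f 32 33 34
f 32 34 12
f 33 9 35
f 33 35 34
f 34 35 36
f 34 36 12
f 35 9 37
f 35 37 36
f 36 37 38
f 36 38 12
f 37 9 39
f 37 39 38
f 38 39 40
f 38 40 12
f 39 9 10
f 39 10 40
f 40 10 11
f 40 11 12
f 42 44 41
f 45 42 41
f 41 44 43
f 43 45 41
f 42 48 44
f 46 42 45
f 46 48 42
f 44 48 43
f 47 45 43
f 43 48 47
f 47 46 45
f 48 46 47



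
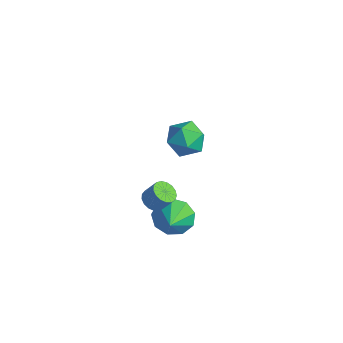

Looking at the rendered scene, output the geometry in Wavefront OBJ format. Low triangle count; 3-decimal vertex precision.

v 2.545 -2.443 0.902
v 3.234 -2.423 0.071
v 3.435 -3.337 1.618
v 3.396 -1.881 0.546
v 3.16 -1.602 1.188
v 2.637 -1.717 1.697
v 2.07 -2.171 1.833
v 1.726 -2.752 1.535
v 1.765 -3.189 0.94
v 2.169 -3.276 0.328
v 2.749 -2.974 -0.016
v -3.685 4.481 -1.969
v -3.117 3.93 -1.055
v -4.603 2.81 -2.405
v -4.035 2.259 -1.491
v -4.875 3.098 -1.263
v -4.307 4.131 -0.993
v -3.413 2.609 -2.467
v -2.845 3.642 -2.197
v -2.948 2.773 -1.363
v -3.852 3.075 -0.618
v -3.868 3.665 -2.842
v -4.772 3.967 -2.097
v 2.101 -3.313 2.5
v 2.459 -3.866 2.545
v 2.917 -3.5 3.404
v 2.559 -2.947 3.36
v 2.638 -3.674 2.369
v 3.095 -3.308 3.228
v 2.693 -3.4 2.222
v 3.151 -3.034 3.081
v 2.613 -3.106 2.139
v 3.071 -2.74 2.999
v 2.416 -2.859 2.139
v 2.873 -2.493 2.999
v 2.147 -2.716 2.222
v 2.604 -2.35 3.081
v 1.867 -2.71 2.368
v 2.324 -2.344 3.228
v 1.641 -2.842 2.545
v 2.098 -2.476 3.404
v 1.52 -3.082 2.712
v 1.977 -2.716 3.571
v 1.533 -3.375 2.83
v 1.99 -3.009 3.689
v 1.675 -3.654 2.872
v 2.133 -3.288 3.731
v 1.916 -3.854 2.83
v 2.373 -3.488 3.689
v 2.199 -3.931 2.712
v 2.656 -3.565 3.571
f 2 1 4
f 2 4 3
f 4 1 5
f 4 5 3
f 5 1 6
f 5 6 3
f 6 1 7
f 6 7 3
f 7 1 8
f 7 8 3
f 8 1 9
f 8 9 3
f 9 1 10
f 9 10 3
f 10 1 11
f 10 11 3
f 11 1 2
f 11 2 3
f 12 23 17
f 12 17 13
f 12 13 19
f 12 19 22
f 12 22 23
f 13 17 21
f 17 23 16
f 23 22 14
f 22 19 18
f 19 13 20
f 15 21 16
f 15 16 14
f 15 14 18
f 15 18 20
f 15 20 21
f 16 21 17
f 14 16 23
f 18 14 22
f 20 18 19
f 21 20 13
f 25 24 28
f 25 28 26
f 26 28 29
f 26 29 27
f 28 24 30
f 28 30 29
f 29 30 31
f 29 31 27
f 30 24 32
f 30 32 31
f 31 32 33
f 31 33 27
f 32 24 34
f 32 34 33
f 33 34 35
f 33 35 27
f 34 24 36
f 34 36 35
f 35 36 37
f 35 37 27
f 36 24 38
f 36 38 37
f 37 38 39
f 37 39 27
f 38 24 40
f 38 40 39
f 39 40 41
f 39 41 27
f 40 24 42
f 40 42 41
f 41 42 43
f 41 43 27
f 42 24 44
f 42 44 43
f 43 44 45
f 43 45 27
f 44 24 46
f 44 46 45
f 45 46 47
f 45 47 27
f 46 24 48
f 46 48 47
f 47 48 49
f 47 49 27
f 48 24 50
f 48 50 49
f 49 50 51
f 49 51 27
f 50 24 25
f 50 25 51
f 51 25 26
f 51 26 27



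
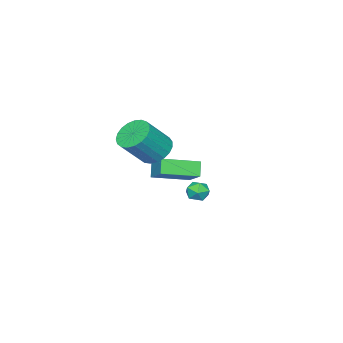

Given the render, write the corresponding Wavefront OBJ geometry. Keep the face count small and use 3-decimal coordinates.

v 1.702 -2.458 0.324
v 2.479 -1.255 1.277
v 0.154 -1.109 -0.115
v 0.931 0.093 0.838
v 2.189 -2.153 -0.458
v 2.966 -0.951 0.495
v 0.641 -0.805 -0.897
v 1.418 0.398 0.056
v 3.089 -1.147 2.209
v 3.832 -1.301 1.527
v 5.114 -1.767 3.03
v 4.371 -1.613 3.711
v 3.877 -0.888 1.616
v 5.16 -1.355 3.119
v 3.787 -0.521 1.807
v 5.069 -0.987 3.31
v 3.575 -0.262 2.068
v 4.858 -0.728 3.571
v 3.28 -0.155 2.353
v 4.562 -0.622 3.856
v 2.951 -0.221 2.613
v 4.234 -0.687 4.116
v 2.647 -0.446 2.803
v 3.929 -0.912 4.306
v 2.418 -0.793 2.891
v 3.701 -1.259 4.394
v 2.306 -1.201 2.86
v 3.588 -1.667 4.363
v 2.329 -1.599 2.717
v 3.611 -2.065 4.22
v 2.483 -1.919 2.486
v 3.766 -2.386 3.989
v 2.742 -2.106 2.207
v 4.025 -2.572 3.71
v 3.061 -2.127 1.928
v 4.344 -2.593 3.431
v 3.385 -1.979 1.698
v 4.668 -2.445 3.201
v 3.658 -1.686 1.556
v 4.94 -2.152 3.059
v -2.465 -1.714 -3.341
v -1.771 -2.013 -3.308
v -2.909 -2.787 -3.732
v -2.215 -3.086 -3.699
v -2.578 -2.901 -3.061
v -2.303 -2.238 -2.819
v -2.377 -2.562 -4.221
v -2.102 -1.899 -3.979
v -1.716 -2.537 -3.852
v -1.84 -2.747 -3.135
v -2.84 -2.053 -3.905
v -2.964 -2.263 -3.188
f 2 4 1
f 5 2 1
f 1 4 3
f 3 5 1
f 2 8 4
f 6 2 5
f 6 8 2
f 4 8 3
f 7 5 3
f 3 8 7
f 7 6 5
f 8 6 7
f 10 9 13
f 10 13 11
f 11 13 14
f 11 14 12
f 13 9 15
f 13 15 14
f 14 15 16
f 14 16 12
f 15 9 17
f 15 17 16
f 16 17 18
f 16 18 12
f 17 9 19
f 17 19 18
f 18 19 20
f 18 20 12
f 19 9 21
f 19 21 20
f 20 21 22
f 20 22 12
f 21 9 23
f 21 23 22
f 22 23 24
f 22 24 12
f 23 9 25
f 23 25 24
f 24 25 26
f 24 26 12
f 25 9 27
f 25 27 26
f 26 27 28
f 26 28 12
f 27 9 29
f 27 29 28
f 28 29 30
f 28 30 12
f 29 9 31
f 29 31 30
f 30 31 32
f 30 32 12
f 31 9 33
f 31 33 32
f 32 33 34
f 32 34 12
f 33 9 35
f 33 35 34
f 34 35 36
f 34 36 12
f 35 9 37
f 35 37 36
f 36 37 38
f 36 38 12
f 37 9 39
f 37 39 38
f 38 39 40
f 38 40 12
f 39 9 10
f 39 10 40
f 40 10 11
f 40 11 12
f 41 52 46
f 41 46 42
f 41 42 48
f 41 48 51
f 41 51 52
f 42 46 50
f 46 52 45
f 52 51 43
f 51 48 47
f 48 42 49
f 44 50 45
f 44 45 43
f 44 43 47
f 44 47 49
f 44 49 50
f 45 50 46
f 43 45 52
f 47 43 51
f 49 47 48
f 50 49 42



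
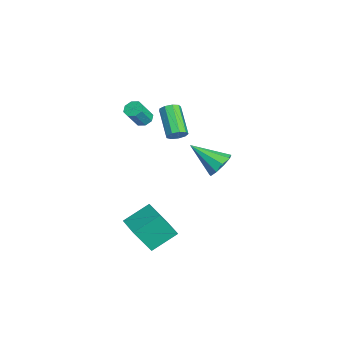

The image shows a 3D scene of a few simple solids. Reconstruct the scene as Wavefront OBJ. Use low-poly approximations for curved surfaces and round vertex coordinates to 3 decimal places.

v 0.154 -1.172 0.481
v 0.482 -1.087 0.94
v -1.007 -1.283 2.038
v -1.334 -1.368 1.579
v 0.342 -0.746 0.811
v -1.147 -0.943 1.909
v 0.114 -0.605 0.528
v -1.375 -0.801 1.625
v -0.095 -0.729 0.223
v -1.583 -0.925 1.32
v -0.187 -1.06 0.038
v -1.676 -1.257 1.136
v -0.119 -1.444 0.062
v -1.608 -1.64 1.159
v 0.076 -1.7 0.281
v -1.412 -1.896 1.378
v 0.308 -1.709 0.594
v -1.18 -1.905 1.692
v 0.468 -1.467 0.855
v -1.02 -1.663 1.952
v 1.222 0.873 -1.223
v 2.009 0.562 -1.148
v 0.538 -0.573 -0.037
v 1.909 0.952 -0.729
v 1.487 1.306 -0.541
v 0.941 1.457 -0.672
v 0.526 1.334 -1.061
v 0.437 0.996 -1.525
v 0.714 0.6 -1.848
v 1.229 0.332 -1.878
v 1.741 0.317 -1.602
v -0.082 -2.841 1.738
v 0.305 -2.465 1.745
v 0.829 -3.022 2.809
v 0.442 -3.399 2.802
v -0.026 -2.355 1.966
v 0.497 -2.912 3.03
v -0.39 -2.53 2.053
v 0.133 -3.087 3.117
v -0.574 -2.888 1.956
v -0.05 -3.445 3.02
v -0.469 -3.218 1.731
v 0.055 -3.775 2.795
v -0.137 -3.328 1.51
v 0.386 -3.885 2.574
v 0.227 -3.153 1.423
v 0.75 -3.71 2.487
v 0.41 -2.795 1.52
v 0.934 -3.352 2.584
v 2.84 -3.304 -5.24
v 2.93 -4.212 -3.734
v 2.421 -1.949 -4.397
v 2.511 -2.856 -2.892
v 4.269 -2.944 -5.108
v 4.359 -3.851 -3.603
v 3.85 -1.588 -4.266
v 3.94 -2.496 -2.76
f 2 1 5
f 2 5 3
f 3 5 6
f 3 6 4
f 5 1 7
f 5 7 6
f 6 7 8
f 6 8 4
f 7 1 9
f 7 9 8
f 8 9 10
f 8 10 4
f 9 1 11
f 9 11 10
f 10 11 12
f 10 12 4
f 11 1 13
f 11 13 12
f 12 13 14
f 12 14 4
f 13 1 15
f 13 15 14
f 14 15 16
f 14 16 4
f 15 1 17
f 15 17 16
f 16 17 18
f 16 18 4
f 17 1 19
f 17 19 18
f 18 19 20
f 18 20 4
f 19 1 2
f 19 2 20
f 20 2 3
f 20 3 4
f 22 21 24
f 22 24 23
f 24 21 25
f 24 25 23
f 25 21 26
f 25 26 23
f 26 21 27
f 26 27 23
f 27 21 28
f 27 28 23
f 28 21 29
f 28 29 23
f 29 21 30
f 29 30 23
f 30 21 31
f 30 31 23
f 31 21 22
f 31 22 23
f 33 32 36
f 33 36 34
f 34 36 37
f 34 37 35
f 36 32 38
f 36 38 37
f 37 38 39
f 37 39 35
f 38 32 40
f 38 40 39
f 39 40 41
f 39 41 35
f 40 32 42
f 40 42 41
f 41 42 43
f 41 43 35
f 42 32 44
f 42 44 43
f 43 44 45
f 43 45 35
f 44 32 46
f 44 46 45
f 45 46 47
f 45 47 35
f 46 32 48
f 46 48 47
f 47 48 49
f 47 49 35
f 48 32 33
f 48 33 49
f 49 33 34
f 49 34 35
f 51 53 50
f 54 51 50
f 50 53 52
f 52 54 50
f 51 57 53
f 55 51 54
f 55 57 51
f 53 57 52
f 56 54 52
f 52 57 56
f 56 55 54
f 57 55 56



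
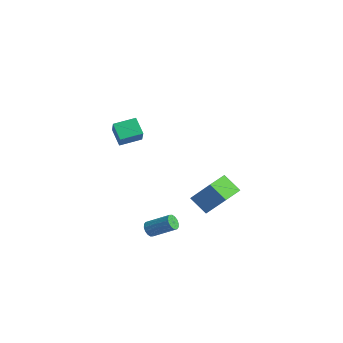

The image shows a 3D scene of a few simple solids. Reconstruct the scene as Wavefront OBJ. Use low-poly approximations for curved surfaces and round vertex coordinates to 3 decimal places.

v 2.011 1.123 -3.594
v 3.32 1.471 -1.912
v 1.628 2.542 -3.59
v 2.937 2.89 -1.908
v 3.063 1.41 -4.472
v 4.372 1.758 -2.79
v 2.68 2.829 -4.468
v 3.989 3.177 -2.786
v 1.956 -3.93 2.886
v 1.072 -3.717 3.622
v 2.444 -2.727 3.125
v 1.56 -2.514 3.861
v 2.68 -4.426 3.899
v 1.796 -4.213 4.635
v 3.168 -3.223 4.138
v 2.284 -3.01 4.874
v 3.061 -2.767 -3.927
v 3.229 -2.53 -4.371
v 4.366 -1.735 -3.516
v 4.199 -1.973 -3.073
v 3.036 -2.363 -4.27
v 4.174 -1.568 -3.415
v 2.85 -2.305 -4.077
v 3.988 -1.51 -3.222
v 2.721 -2.37 -3.844
v 3.858 -1.575 -2.989
v 2.682 -2.542 -3.633
v 3.82 -1.747 -2.778
v 2.746 -2.774 -3.502
v 3.883 -1.979 -2.647
v 2.894 -3.005 -3.484
v 4.031 -2.21 -2.629
v 3.086 -3.172 -3.585
v 4.224 -2.377 -2.73
v 3.272 -3.23 -3.778
v 4.41 -2.435 -2.923
v 3.402 -3.165 -4.011
v 4.539 -2.37 -3.156
v 3.44 -2.993 -4.222
v 4.578 -2.198 -3.367
v 3.377 -2.761 -4.353
v 4.514 -1.966 -3.498
f 2 4 1
f 5 2 1
f 1 4 3
f 3 5 1
f 2 8 4
f 6 2 5
f 6 8 2
f 4 8 3
f 7 5 3
f 3 8 7
f 7 6 5
f 8 6 7
f 10 12 9
f 13 10 9
f 9 12 11
f 11 13 9
f 10 16 12
f 14 10 13
f 14 16 10
f 12 16 11
f 15 13 11
f 11 16 15
f 15 14 13
f 16 14 15
f 18 17 21
f 18 21 19
f 19 21 22
f 19 22 20
f 21 17 23
f 21 23 22
f 22 23 24
f 22 24 20
f 23 17 25
f 23 25 24
f 24 25 26
f 24 26 20
f 25 17 27
f 25 27 26
f 26 27 28
f 26 28 20
f 27 17 29
f 27 29 28
f 28 29 30
f 28 30 20
f 29 17 31
f 29 31 30
f 30 31 32
f 30 32 20
f 31 17 33
f 31 33 32
f 32 33 34
f 32 34 20
f 33 17 35
f 33 35 34
f 34 35 36
f 34 36 20
f 35 17 37
f 35 37 36
f 36 37 38
f 36 38 20
f 37 17 39
f 37 39 38
f 38 39 40
f 38 40 20
f 39 17 41
f 39 41 40
f 40 41 42
f 40 42 20
f 41 17 18
f 41 18 42
f 42 18 19
f 42 19 20



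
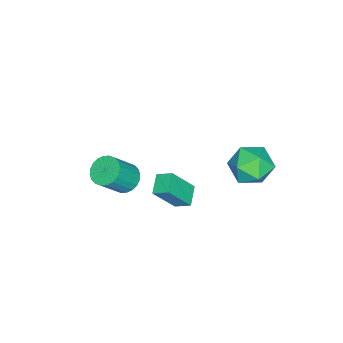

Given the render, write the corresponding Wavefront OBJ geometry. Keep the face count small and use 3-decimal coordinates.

v 0.662 -3.523 -0.15
v 1.297 -3.14 -0.45
v 2.253 -3.675 0.889
v 1.618 -4.057 1.19
v 1.171 -2.918 -0.271
v 2.127 -3.452 1.068
v 0.968 -2.787 -0.074
v 1.923 -3.322 1.265
v 0.718 -2.769 0.112
v 1.673 -3.303 1.451
v 0.459 -2.865 0.258
v 1.415 -3.4 1.597
v 0.231 -3.061 0.342
v 1.187 -3.596 1.681
v 0.069 -3.328 0.351
v 1.025 -3.863 1.69
v -0.002 -3.624 0.284
v 0.953 -4.159 1.623
v 0.027 -3.905 0.151
v 0.983 -4.44 1.49
v 0.153 -4.128 -0.028
v 1.109 -4.662 1.311
v 0.357 -4.258 -0.225
v 1.312 -4.793 1.114
v 0.607 -4.277 -0.411
v 1.562 -4.811 0.928
v 0.865 -4.18 -0.557
v 1.821 -4.715 0.782
v 1.093 -3.984 -0.641
v 2.049 -4.519 0.698
v 1.255 -3.717 -0.65
v 2.211 -4.252 0.689
v 1.327 -3.421 -0.583
v 2.282 -3.956 0.756
v 3.038 0.007 1.802
v 2.113 -0.222 2.166
v 3.008 0.741 2.188
v 2.083 0.513 2.551
v 3.777 -0.713 3.229
v 2.852 -0.941 3.592
v 3.747 0.022 3.614
v 2.822 -0.207 3.978
v -2.815 1.924 0.02
v -2.174 2.657 0.664
v -1.666 0.503 0.496
v -1.025 1.236 1.14
v -2.106 0.955 1.478
v -2.816 1.833 1.184
v -1.024 1.327 -0.024
v -1.734 2.205 -0.318
v -1.067 2.288 0.637
v -1.736 2.058 1.565
v -2.104 1.102 -0.405
v -2.773 0.872 0.523
f 2 1 5
f 2 5 3
f 3 5 6
f 3 6 4
f 5 1 7
f 5 7 6
f 6 7 8
f 6 8 4
f 7 1 9
f 7 9 8
f 8 9 10
f 8 10 4
f 9 1 11
f 9 11 10
f 10 11 12
f 10 12 4
f 11 1 13
f 11 13 12
f 12 13 14
f 12 14 4
f 13 1 15
f 13 15 14
f 14 15 16
f 14 16 4
f 15 1 17
f 15 17 16
f 16 17 18
f 16 18 4
f 17 1 19
f 17 19 18
f 18 19 20
f 18 20 4
f 19 1 21
f 19 21 20
f 20 21 22
f 20 22 4
f 21 1 23
f 21 23 22
f 22 23 24
f 22 24 4
f 23 1 25
f 23 25 24
f 24 25 26
f 24 26 4
f 25 1 27
f 25 27 26
f 26 27 28
f 26 28 4
f 27 1 29
f 27 29 28
f 28 29 30
f 28 30 4
f 29 1 31
f 29 31 30
f 30 31 32
f 30 32 4
f 31 1 33
f 31 33 32
f 32 33 34
f 32 34 4
f 33 1 2
f 33 2 34
f 34 2 3
f 34 3 4
f 36 38 35
f 39 36 35
f 35 38 37
f 37 39 35
f 36 42 38
f 40 36 39
f 40 42 36
f 38 42 37
f 41 39 37
f 37 42 41
f 41 40 39
f 42 40 41
f 43 54 48
f 43 48 44
f 43 44 50
f 43 50 53
f 43 53 54
f 44 48 52
f 48 54 47
f 54 53 45
f 53 50 49
f 50 44 51
f 46 52 47
f 46 47 45
f 46 45 49
f 46 49 51
f 46 51 52
f 47 52 48
f 45 47 54
f 49 45 53
f 51 49 50
f 52 51 44



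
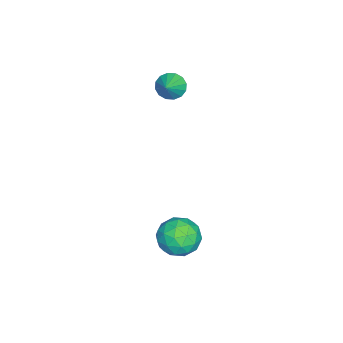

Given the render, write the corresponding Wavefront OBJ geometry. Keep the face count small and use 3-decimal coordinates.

v -4.448 1.318 2.679
v -4.114 0.862 2.217
v -3.472 1.382 3.321
v -4.046 1.207 2.08
v -4.086 1.582 2.103
v -4.223 1.886 2.28
v -4.42 2.038 2.564
v -4.625 1.997 2.879
v -4.782 1.774 3.141
v -4.85 1.429 3.278
v -4.81 1.054 3.255
v -4.673 0.749 3.078
v -4.476 0.598 2.793
v -4.271 0.639 2.478
v -0.186 3.693 -2.72
v 0.417 4.139 -3.485
v 0.943 2.381 -2.595
v 1.546 2.827 -3.36
v 1.471 3.293 -2.397
v 0.773 4.104 -2.474
v 0.587 2.416 -3.606
v -0.111 3.227 -3.683
v 0.895 3.351 -4.033
v 1.442 3.892 -3.286
v -0.082 2.628 -2.794
v 0.465 3.169 -2.047
v 0.016 4.031 -3.113
v 1.344 2.489 -2.967
v 1.299 2.762 -2.4
v 1.654 3.025 -2.85
v 0.226 4.01 -2.519
v 0.58 4.273 -2.969
v 1.2 3.775 -2.329
v 0.78 2.247 -3.111
v 1.134 2.51 -3.561
v -0.294 3.495 -3.23
v 0.061 3.758 -3.68
v 0.16 2.745 -3.751
v 0.652 3.83 -3.885
v 1.316 3.059 -3.812
v 0.752 2.817 -3.956
v 0.341 3.294 -4.002
v 0.973 4.148 -3.446
v 1.637 3.377 -3.373
v 1.593 3.651 -2.807
v 1.183 4.127 -2.852
v 1.254 3.685 -3.768
v -0.277 3.143 -2.707
v 0.387 2.372 -2.634
v 0.177 2.393 -3.228
v -0.233 2.869 -3.273
v 0.044 3.461 -2.268
v 0.708 2.69 -2.195
v 1.019 3.226 -2.078
v 0.608 3.703 -2.124
v 0.106 2.835 -2.312
f 2 1 4
f 2 4 3
f 4 1 5
f 4 5 3
f 5 1 6
f 5 6 3
f 6 1 7
f 6 7 3
f 7 1 8
f 7 8 3
f 8 1 9
f 8 9 3
f 9 1 10
f 9 10 3
f 10 1 11
f 10 11 3
f 11 1 12
f 11 12 3
f 12 1 13
f 12 13 3
f 13 1 14
f 13 14 3
f 14 1 2
f 14 2 3
f 15 52 31
f 52 26 55
f 31 55 20
f 52 55 31
f 15 31 27
f 31 20 32
f 27 32 16
f 31 32 27
f 15 27 36
f 27 16 37
f 36 37 22
f 27 37 36
f 15 36 48
f 36 22 51
f 48 51 25
f 36 51 48
f 15 48 52
f 48 25 56
f 52 56 26
f 48 56 52
f 16 32 43
f 32 20 46
f 43 46 24
f 32 46 43
f 20 55 33
f 55 26 54
f 33 54 19
f 55 54 33
f 26 56 53
f 56 25 49
f 53 49 17
f 56 49 53
f 25 51 50
f 51 22 38
f 50 38 21
f 51 38 50
f 22 37 42
f 37 16 39
f 42 39 23
f 37 39 42
f 18 44 30
f 44 24 45
f 30 45 19
f 44 45 30
f 18 30 28
f 30 19 29
f 28 29 17
f 30 29 28
f 18 28 35
f 28 17 34
f 35 34 21
f 28 34 35
f 18 35 40
f 35 21 41
f 40 41 23
f 35 41 40
f 18 40 44
f 40 23 47
f 44 47 24
f 40 47 44
f 19 45 33
f 45 24 46
f 33 46 20
f 45 46 33
f 17 29 53
f 29 19 54
f 53 54 26
f 29 54 53
f 21 34 50
f 34 17 49
f 50 49 25
f 34 49 50
f 23 41 42
f 41 21 38
f 42 38 22
f 41 38 42
f 24 47 43
f 47 23 39
f 43 39 16
f 47 39 43



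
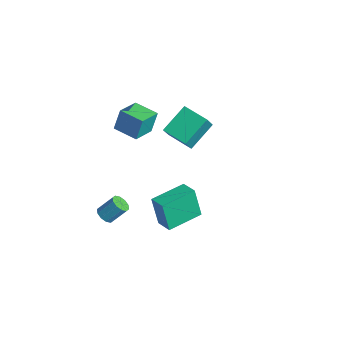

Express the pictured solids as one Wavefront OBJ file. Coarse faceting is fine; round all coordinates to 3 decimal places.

v 3.334 -3.667 -0.793
v 2.938 -3.829 0.842
v 3.134 -1.793 -0.655
v 2.738 -1.955 0.98
v 4.262 -3.585 -0.56
v 3.866 -3.747 1.075
v 4.062 -1.711 -0.422
v 3.666 -1.873 1.213
v -1.395 -4.181 -4.136
v -0.879 -4.4 -4.133
v -0.57 -3.659 -3.241
v -1.085 -3.439 -3.244
v -0.881 -4.133 -4.353
v -0.572 -3.392 -3.462
v -1.079 -3.885 -4.491
v -0.769 -3.144 -3.599
v -1.397 -3.749 -4.493
v -1.088 -3.008 -3.601
v -1.715 -3.779 -4.359
v -1.405 -3.038 -3.467
v -1.91 -3.961 -4.139
v -1.601 -3.22 -3.247
v -1.908 -4.228 -3.918
v -1.599 -3.487 -3.027
v -1.711 -4.476 -3.781
v -1.401 -3.735 -2.889
v -1.392 -4.612 -3.779
v -1.083 -3.871 -2.887
v -1.075 -4.582 -3.913
v -0.765 -3.841 -3.021
v -3.066 0.083 -0.43
v -3.466 1.565 0.584
v -3.516 0.669 -1.463
v -3.917 2.15 -0.449
v -1.683 0.65 -0.711
v -2.084 2.131 0.303
v -2.134 1.235 -1.744
v -2.534 2.717 -0.73
v -1.445 -3.542 2.651
v -1.482 -3.155 3.86
v -2.08 -2.359 2.253
v -2.117 -1.972 3.462
v -0.243 -2.948 2.498
v -0.28 -2.561 3.707
v -0.878 -1.765 2.1
v -0.915 -1.378 3.309
f 2 4 1
f 5 2 1
f 1 4 3
f 3 5 1
f 2 8 4
f 6 2 5
f 6 8 2
f 4 8 3
f 7 5 3
f 3 8 7
f 7 6 5
f 8 6 7
f 10 9 13
f 10 13 11
f 11 13 14
f 11 14 12
f 13 9 15
f 13 15 14
f 14 15 16
f 14 16 12
f 15 9 17
f 15 17 16
f 16 17 18
f 16 18 12
f 17 9 19
f 17 19 18
f 18 19 20
f 18 20 12
f 19 9 21
f 19 21 20
f 20 21 22
f 20 22 12
f 21 9 23
f 21 23 22
f 22 23 24
f 22 24 12
f 23 9 25
f 23 25 24
f 24 25 26
f 24 26 12
f 25 9 27
f 25 27 26
f 26 27 28
f 26 28 12
f 27 9 29
f 27 29 28
f 28 29 30
f 28 30 12
f 29 9 10
f 29 10 30
f 30 10 11
f 30 11 12
f 32 34 31
f 35 32 31
f 31 34 33
f 33 35 31
f 32 38 34
f 36 32 35
f 36 38 32
f 34 38 33
f 37 35 33
f 33 38 37
f 37 36 35
f 38 36 37
f 40 42 39
f 43 40 39
f 39 42 41
f 41 43 39
f 40 46 42
f 44 40 43
f 44 46 40
f 42 46 41
f 45 43 41
f 41 46 45
f 45 44 43
f 46 44 45



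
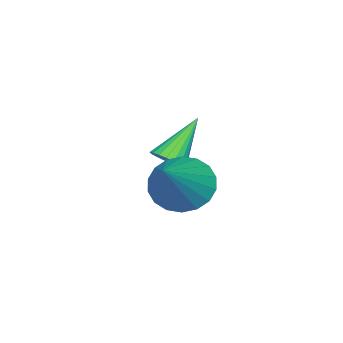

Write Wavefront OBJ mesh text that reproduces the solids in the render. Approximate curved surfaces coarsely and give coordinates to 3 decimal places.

v 0.149 -3.969 -0.043
v 0.514 -3.631 0.167
v -0.889 -3.571 1.123
v 0.404 -3.498 0.023
v 0.25 -3.447 -0.132
v 0.078 -3.485 -0.271
v -0.082 -3.608 -0.371
v -0.201 -3.793 -0.414
v -0.26 -4.008 -0.393
v -0.249 -4.217 -0.311
v -0.169 -4.383 -0.183
v -0.034 -4.478 -0.031
v 0.133 -4.484 0.12
v 0.302 -4.402 0.242
v 0.445 -4.245 0.315
v 0.536 -4.04 0.327
v 0.561 -3.823 0.274
v 1.611 -2.923 0.041
v 1.986 -2.347 -0.524
v 3.309 -2.677 1.419
v 1.765 -2.113 -0.293
v 1.513 -2.039 0.004
v 1.281 -2.141 0.308
v 1.114 -2.397 0.56
v 1.046 -2.758 0.709
v 1.089 -3.151 0.725
v 1.236 -3.499 0.607
v 1.457 -3.733 0.376
v 1.709 -3.807 0.079
v 1.941 -3.705 -0.226
v 2.108 -3.449 -0.477
v 2.176 -3.088 -0.626
v 2.133 -2.695 -0.643
f 2 1 4
f 2 4 3
f 4 1 5
f 4 5 3
f 5 1 6
f 5 6 3
f 6 1 7
f 6 7 3
f 7 1 8
f 7 8 3
f 8 1 9
f 8 9 3
f 9 1 10
f 9 10 3
f 10 1 11
f 10 11 3
f 11 1 12
f 11 12 3
f 12 1 13
f 12 13 3
f 13 1 14
f 13 14 3
f 14 1 15
f 14 15 3
f 15 1 16
f 15 16 3
f 16 1 17
f 16 17 3
f 17 1 2
f 17 2 3
f 19 18 21
f 19 21 20
f 21 18 22
f 21 22 20
f 22 18 23
f 22 23 20
f 23 18 24
f 23 24 20
f 24 18 25
f 24 25 20
f 25 18 26
f 25 26 20
f 26 18 27
f 26 27 20
f 27 18 28
f 27 28 20
f 28 18 29
f 28 29 20
f 29 18 30
f 29 30 20
f 30 18 31
f 30 31 20
f 31 18 32
f 31 32 20
f 32 18 33
f 32 33 20
f 33 18 19
f 33 19 20



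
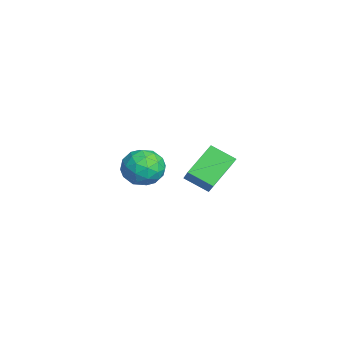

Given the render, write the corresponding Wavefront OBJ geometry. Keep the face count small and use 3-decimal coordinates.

v 2.374 0.507 0.543
v 1.875 -0.561 1.18
v 3.576 0.575 1.598
v 3.076 -0.493 2.235
v 3.384 -0.607 -0.535
v 2.884 -1.675 0.102
v 4.585 -0.539 0.52
v 4.086 -1.607 1.157
v -2.119 -2.063 -1.885
v -1.585 -2.602 -2.745
v -2.315 -3.678 -0.995
v -1.781 -4.217 -1.855
v -1.196 -3.505 -1.173
v -1.075 -2.507 -1.723
v -2.825 -3.773 -2.017
v -2.704 -2.775 -2.567
v -2.022 -3.658 -2.826
v -1.015 -3.493 -2.305
v -2.885 -2.787 -1.435
v -1.878 -2.622 -0.914
v -1.835 -2.191 -2.393
v -2.065 -4.089 -1.347
v -1.721 -3.671 -0.946
v -1.408 -3.988 -1.451
v -1.535 -2.135 -1.793
v -1.221 -2.452 -2.298
v -0.992 -2.983 -1.374
v -2.679 -3.828 -1.442
v -2.365 -4.145 -1.947
v -2.492 -2.292 -2.289
v -2.179 -2.609 -2.794
v -2.908 -3.297 -2.366
v -1.778 -3.128 -2.946
v -1.893 -4.078 -2.423
v -2.507 -3.817 -2.518
v -2.435 -3.23 -2.842
v -1.186 -3.031 -2.64
v -1.301 -3.98 -2.116
v -0.957 -3.562 -1.716
v -0.886 -2.976 -2.039
v -1.443 -3.652 -2.687
v -2.599 -2.3 -1.624
v -2.714 -3.249 -1.1
v -3.014 -3.304 -1.701
v -2.943 -2.718 -2.024
v -2.007 -2.202 -1.317
v -2.122 -3.152 -0.794
v -1.465 -3.05 -0.898
v -1.393 -2.463 -1.222
v -2.457 -2.628 -1.053
f 2 4 1
f 5 2 1
f 1 4 3
f 3 5 1
f 2 8 4
f 6 2 5
f 6 8 2
f 4 8 3
f 7 5 3
f 3 8 7
f 7 6 5
f 8 6 7
f 9 46 25
f 46 20 49
f 25 49 14
f 46 49 25
f 9 25 21
f 25 14 26
f 21 26 10
f 25 26 21
f 9 21 30
f 21 10 31
f 30 31 16
f 21 31 30
f 9 30 42
f 30 16 45
f 42 45 19
f 30 45 42
f 9 42 46
f 42 19 50
f 46 50 20
f 42 50 46
f 10 26 37
f 26 14 40
f 37 40 18
f 26 40 37
f 14 49 27
f 49 20 48
f 27 48 13
f 49 48 27
f 20 50 47
f 50 19 43
f 47 43 11
f 50 43 47
f 19 45 44
f 45 16 32
f 44 32 15
f 45 32 44
f 16 31 36
f 31 10 33
f 36 33 17
f 31 33 36
f 12 38 24
f 38 18 39
f 24 39 13
f 38 39 24
f 12 24 22
f 24 13 23
f 22 23 11
f 24 23 22
f 12 22 29
f 22 11 28
f 29 28 15
f 22 28 29
f 12 29 34
f 29 15 35
f 34 35 17
f 29 35 34
f 12 34 38
f 34 17 41
f 38 41 18
f 34 41 38
f 13 39 27
f 39 18 40
f 27 40 14
f 39 40 27
f 11 23 47
f 23 13 48
f 47 48 20
f 23 48 47
f 15 28 44
f 28 11 43
f 44 43 19
f 28 43 44
f 17 35 36
f 35 15 32
f 36 32 16
f 35 32 36
f 18 41 37
f 41 17 33
f 37 33 10
f 41 33 37

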